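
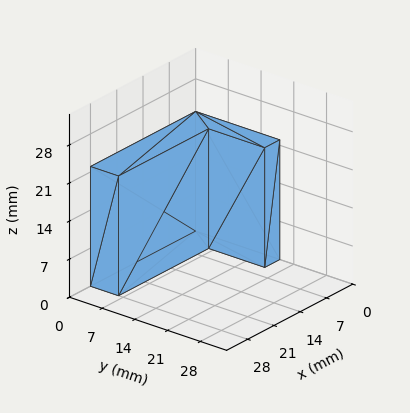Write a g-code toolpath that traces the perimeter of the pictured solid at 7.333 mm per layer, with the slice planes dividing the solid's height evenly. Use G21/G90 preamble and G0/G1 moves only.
Reading the render: the shape is an L-shaped prism: outer 28 × 18 mm, arm thicknesses ≈ 6 mm (horizontal) and 4 mm (vertical), extruded 22 mm in z (dimensions read to the nearest mm from the axis ticks). For the g-code, the solid's height is divided into equal slices at the stated Δz and each level perimeter traced with G1 moves after a G0 lift.

; perimeter-only toolpath
G21 ; units = mm
G90 ; absolute positioning
G28 ; home
; layer 1
G0 Z7.333
G0 X0.000 Y0.000
G1 X28.000 Y0.000
G1 X28.000 Y6.000
G1 X4.000 Y6.000
G1 X4.000 Y18.000
G1 X0.000 Y18.000
G1 X0.000 Y0.000
; layer 2
G0 Z14.667
G0 X0.000 Y0.000
G1 X28.000 Y0.000
G1 X28.000 Y6.000
G1 X4.000 Y6.000
G1 X4.000 Y18.000
G1 X0.000 Y18.000
G1 X0.000 Y0.000
; layer 3
G0 Z22.000
G0 X0.000 Y0.000
G1 X28.000 Y0.000
G1 X28.000 Y6.000
G1 X4.000 Y6.000
G1 X4.000 Y18.000
G1 X0.000 Y18.000
G1 X0.000 Y0.000
M2 ; end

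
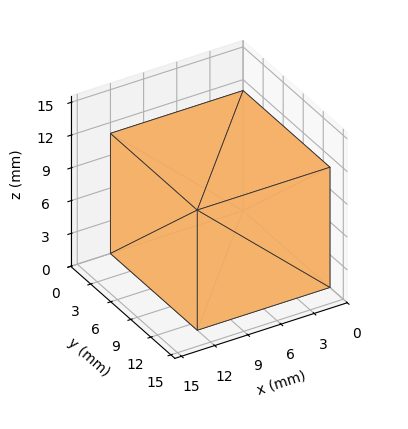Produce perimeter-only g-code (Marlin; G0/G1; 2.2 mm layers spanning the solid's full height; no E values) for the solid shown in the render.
Reading the render: the shape is a rectangular box, roughly 12 × 13 mm footprint and 11 mm tall (dimensions read to the nearest mm from the axis ticks). For the g-code, the solid's height is divided into equal slices at the stated Δz and each level perimeter traced with G1 moves after a G0 lift.

; perimeter-only toolpath
G21 ; units = mm
G90 ; absolute positioning
G28 ; home
; layer 1
G0 Z2.2
G0 X0.0 Y0.0
G1 X12.0 Y0.0
G1 X12.0 Y13.0
G1 X0.0 Y13.0
G1 X0.0 Y0.0
; layer 2
G0 Z4.4
G0 X0.0 Y0.0
G1 X12.0 Y0.0
G1 X12.0 Y13.0
G1 X0.0 Y13.0
G1 X0.0 Y0.0
; layer 3
G0 Z6.6
G0 X0.0 Y0.0
G1 X12.0 Y0.0
G1 X12.0 Y13.0
G1 X0.0 Y13.0
G1 X0.0 Y0.0
; layer 4
G0 Z8.8
G0 X0.0 Y0.0
G1 X12.0 Y0.0
G1 X12.0 Y13.0
G1 X0.0 Y13.0
G1 X0.0 Y0.0
; layer 5
G0 Z11.0
G0 X0.0 Y0.0
G1 X12.0 Y0.0
G1 X12.0 Y13.0
G1 X0.0 Y13.0
G1 X0.0 Y0.0
M2 ; end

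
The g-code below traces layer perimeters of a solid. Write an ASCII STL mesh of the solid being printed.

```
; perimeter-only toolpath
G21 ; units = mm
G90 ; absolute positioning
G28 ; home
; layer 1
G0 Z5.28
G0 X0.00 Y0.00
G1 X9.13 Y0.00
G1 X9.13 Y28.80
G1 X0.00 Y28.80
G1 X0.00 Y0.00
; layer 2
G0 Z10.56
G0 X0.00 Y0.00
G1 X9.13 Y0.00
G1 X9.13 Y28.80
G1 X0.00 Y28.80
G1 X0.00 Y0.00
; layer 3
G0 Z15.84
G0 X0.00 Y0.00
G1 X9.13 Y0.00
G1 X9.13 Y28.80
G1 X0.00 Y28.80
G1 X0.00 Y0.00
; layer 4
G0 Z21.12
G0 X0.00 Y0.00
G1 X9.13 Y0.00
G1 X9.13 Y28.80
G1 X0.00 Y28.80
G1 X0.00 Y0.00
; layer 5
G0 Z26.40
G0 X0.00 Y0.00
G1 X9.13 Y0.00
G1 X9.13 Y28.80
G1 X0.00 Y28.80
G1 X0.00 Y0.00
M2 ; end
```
solid part
  facet normal 0.0000 0.0000 -1.0000
    outer loop
      vertex 9.13 28.80 0.00
      vertex 9.13 0.00 0.00
      vertex 0.00 0.00 0.00
    endloop
  endfacet
  facet normal 0.0000 0.0000 -1.0000
    outer loop
      vertex 0.00 28.80 0.00
      vertex 9.13 28.80 0.00
      vertex 0.00 0.00 0.00
    endloop
  endfacet
  facet normal 0.0000 0.0000 1.0000
    outer loop
      vertex 0.00 0.00 26.40
      vertex 9.13 0.00 26.40
      vertex 9.13 28.80 26.40
    endloop
  endfacet
  facet normal 0.0000 0.0000 1.0000
    outer loop
      vertex 0.00 0.00 26.40
      vertex 9.13 28.80 26.40
      vertex 0.00 28.80 26.40
    endloop
  endfacet
  facet normal 0.0000 -1.0000 0.0000
    outer loop
      vertex 0.00 0.00 0.00
      vertex 9.13 0.00 0.00
      vertex 9.13 0.00 26.40
    endloop
  endfacet
  facet normal 0.0000 -1.0000 0.0000
    outer loop
      vertex 0.00 0.00 0.00
      vertex 9.13 0.00 26.40
      vertex 0.00 0.00 26.40
    endloop
  endfacet
  facet normal 0.0000 1.0000 0.0000
    outer loop
      vertex 9.13 28.80 26.40
      vertex 9.13 28.80 0.00
      vertex 0.00 28.80 0.00
    endloop
  endfacet
  facet normal 0.0000 1.0000 0.0000
    outer loop
      vertex 0.00 28.80 26.40
      vertex 9.13 28.80 26.40
      vertex 0.00 28.80 0.00
    endloop
  endfacet
  facet normal -1.0000 0.0000 0.0000
    outer loop
      vertex 0.00 28.80 26.40
      vertex 0.00 28.80 0.00
      vertex 0.00 0.00 0.00
    endloop
  endfacet
  facet normal -1.0000 0.0000 0.0000
    outer loop
      vertex 0.00 0.00 26.40
      vertex 0.00 28.80 26.40
      vertex 0.00 0.00 0.00
    endloop
  endfacet
  facet normal 1.0000 0.0000 0.0000
    outer loop
      vertex 9.13 0.00 0.00
      vertex 9.13 28.80 0.00
      vertex 9.13 28.80 26.40
    endloop
  endfacet
  facet normal 1.0000 0.0000 0.0000
    outer loop
      vertex 9.13 0.00 0.00
      vertex 9.13 28.80 26.40
      vertex 9.13 0.00 26.40
    endloop
  endfacet
endsolid part

The G0 Z moves step by Δz≈5.28 mm. Every layer's G1 loop is the same polygon, so the solid is a straight extrusion of it from z=0 to z≈26.4. Closing with flat bottom and top caps and triangulating gives 12 facets — a rectangular box, roughly 9.13 × 28.8 mm footprint and 26.4 mm tall.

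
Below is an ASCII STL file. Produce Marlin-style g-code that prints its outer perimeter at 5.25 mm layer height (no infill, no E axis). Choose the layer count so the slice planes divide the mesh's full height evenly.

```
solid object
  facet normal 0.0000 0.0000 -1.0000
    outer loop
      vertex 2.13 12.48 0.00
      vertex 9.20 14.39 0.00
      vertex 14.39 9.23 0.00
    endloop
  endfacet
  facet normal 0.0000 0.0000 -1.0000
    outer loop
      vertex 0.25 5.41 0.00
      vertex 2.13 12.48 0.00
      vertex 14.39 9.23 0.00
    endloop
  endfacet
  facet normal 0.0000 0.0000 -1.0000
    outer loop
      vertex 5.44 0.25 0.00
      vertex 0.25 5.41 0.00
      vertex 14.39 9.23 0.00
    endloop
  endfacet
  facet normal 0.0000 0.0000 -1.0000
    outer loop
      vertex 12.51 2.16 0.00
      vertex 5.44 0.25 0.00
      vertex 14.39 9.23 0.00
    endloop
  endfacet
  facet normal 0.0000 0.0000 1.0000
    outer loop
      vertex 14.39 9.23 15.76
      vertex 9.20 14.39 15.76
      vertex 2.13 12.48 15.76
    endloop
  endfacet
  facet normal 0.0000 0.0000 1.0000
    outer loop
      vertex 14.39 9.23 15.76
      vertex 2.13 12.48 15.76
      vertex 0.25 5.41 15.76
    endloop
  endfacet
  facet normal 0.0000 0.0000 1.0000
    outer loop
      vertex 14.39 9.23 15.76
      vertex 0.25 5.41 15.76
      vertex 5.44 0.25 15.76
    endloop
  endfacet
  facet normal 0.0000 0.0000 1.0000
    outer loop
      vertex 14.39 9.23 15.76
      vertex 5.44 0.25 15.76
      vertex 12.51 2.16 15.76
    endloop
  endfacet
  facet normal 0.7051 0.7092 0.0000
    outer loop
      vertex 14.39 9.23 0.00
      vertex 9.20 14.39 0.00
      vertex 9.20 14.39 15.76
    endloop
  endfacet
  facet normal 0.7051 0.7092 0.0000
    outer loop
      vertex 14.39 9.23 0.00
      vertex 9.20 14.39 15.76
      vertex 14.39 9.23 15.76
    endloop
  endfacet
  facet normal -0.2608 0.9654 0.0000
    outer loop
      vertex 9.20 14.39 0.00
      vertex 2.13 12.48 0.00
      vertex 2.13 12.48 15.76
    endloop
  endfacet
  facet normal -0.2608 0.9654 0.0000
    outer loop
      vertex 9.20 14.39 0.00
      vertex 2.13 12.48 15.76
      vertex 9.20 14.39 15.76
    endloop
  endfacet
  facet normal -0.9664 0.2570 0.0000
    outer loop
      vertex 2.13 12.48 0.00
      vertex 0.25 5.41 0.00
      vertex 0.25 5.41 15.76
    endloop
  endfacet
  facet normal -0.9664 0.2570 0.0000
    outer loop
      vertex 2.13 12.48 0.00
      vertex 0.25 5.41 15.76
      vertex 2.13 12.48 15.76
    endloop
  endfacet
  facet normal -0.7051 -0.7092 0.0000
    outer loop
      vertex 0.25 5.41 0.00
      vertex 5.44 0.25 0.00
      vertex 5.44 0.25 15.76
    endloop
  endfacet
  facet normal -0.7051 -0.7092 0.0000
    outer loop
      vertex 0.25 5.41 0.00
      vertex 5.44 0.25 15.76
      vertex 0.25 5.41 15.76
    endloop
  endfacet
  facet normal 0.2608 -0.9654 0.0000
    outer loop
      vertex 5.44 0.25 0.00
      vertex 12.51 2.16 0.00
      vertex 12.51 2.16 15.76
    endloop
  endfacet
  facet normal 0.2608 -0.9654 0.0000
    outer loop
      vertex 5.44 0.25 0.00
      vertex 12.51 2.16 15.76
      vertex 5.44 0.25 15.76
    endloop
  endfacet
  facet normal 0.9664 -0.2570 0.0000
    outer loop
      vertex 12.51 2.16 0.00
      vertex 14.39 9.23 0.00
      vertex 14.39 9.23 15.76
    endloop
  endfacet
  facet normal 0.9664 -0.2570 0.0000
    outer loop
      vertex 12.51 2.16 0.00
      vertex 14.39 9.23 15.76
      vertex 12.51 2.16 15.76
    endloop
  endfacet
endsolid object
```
; perimeter-only toolpath
G21 ; units = mm
G90 ; absolute positioning
G28 ; home
; layer 1
G0 Z5.25
G0 X14.39 Y9.23
G1 X9.20 Y14.39
G1 X2.13 Y12.48
G1 X0.25 Y5.41
G1 X5.44 Y0.25
G1 X12.51 Y2.16
G1 X14.39 Y9.23
; layer 2
G0 Z10.51
G0 X14.39 Y9.23
G1 X9.20 Y14.39
G1 X2.13 Y12.48
G1 X0.25 Y5.41
G1 X5.44 Y0.25
G1 X12.51 Y2.16
G1 X14.39 Y9.23
; layer 3
G0 Z15.76
G0 X14.39 Y9.23
G1 X9.20 Y14.39
G1 X2.13 Y12.48
G1 X0.25 Y5.41
G1 X5.44 Y0.25
G1 X12.51 Y2.16
G1 X14.39 Y9.23
M2 ; end

The solid is a regular 6-sided prism (a cylinder approximated with 6 flat sides), circumscribed radius ≈ 7.32 mm, height ≈ 15.8 mm. Slicing at Δz = 5.25 mm — 3 equal slices spanning the solid's height, so layer i sits at z = i·h/3 — gives 3 non-empty perimeters. Each is a 6-segment closed polygon; G0 lifts to the layer z and rapids to the start vertex, then G1 traces the edges.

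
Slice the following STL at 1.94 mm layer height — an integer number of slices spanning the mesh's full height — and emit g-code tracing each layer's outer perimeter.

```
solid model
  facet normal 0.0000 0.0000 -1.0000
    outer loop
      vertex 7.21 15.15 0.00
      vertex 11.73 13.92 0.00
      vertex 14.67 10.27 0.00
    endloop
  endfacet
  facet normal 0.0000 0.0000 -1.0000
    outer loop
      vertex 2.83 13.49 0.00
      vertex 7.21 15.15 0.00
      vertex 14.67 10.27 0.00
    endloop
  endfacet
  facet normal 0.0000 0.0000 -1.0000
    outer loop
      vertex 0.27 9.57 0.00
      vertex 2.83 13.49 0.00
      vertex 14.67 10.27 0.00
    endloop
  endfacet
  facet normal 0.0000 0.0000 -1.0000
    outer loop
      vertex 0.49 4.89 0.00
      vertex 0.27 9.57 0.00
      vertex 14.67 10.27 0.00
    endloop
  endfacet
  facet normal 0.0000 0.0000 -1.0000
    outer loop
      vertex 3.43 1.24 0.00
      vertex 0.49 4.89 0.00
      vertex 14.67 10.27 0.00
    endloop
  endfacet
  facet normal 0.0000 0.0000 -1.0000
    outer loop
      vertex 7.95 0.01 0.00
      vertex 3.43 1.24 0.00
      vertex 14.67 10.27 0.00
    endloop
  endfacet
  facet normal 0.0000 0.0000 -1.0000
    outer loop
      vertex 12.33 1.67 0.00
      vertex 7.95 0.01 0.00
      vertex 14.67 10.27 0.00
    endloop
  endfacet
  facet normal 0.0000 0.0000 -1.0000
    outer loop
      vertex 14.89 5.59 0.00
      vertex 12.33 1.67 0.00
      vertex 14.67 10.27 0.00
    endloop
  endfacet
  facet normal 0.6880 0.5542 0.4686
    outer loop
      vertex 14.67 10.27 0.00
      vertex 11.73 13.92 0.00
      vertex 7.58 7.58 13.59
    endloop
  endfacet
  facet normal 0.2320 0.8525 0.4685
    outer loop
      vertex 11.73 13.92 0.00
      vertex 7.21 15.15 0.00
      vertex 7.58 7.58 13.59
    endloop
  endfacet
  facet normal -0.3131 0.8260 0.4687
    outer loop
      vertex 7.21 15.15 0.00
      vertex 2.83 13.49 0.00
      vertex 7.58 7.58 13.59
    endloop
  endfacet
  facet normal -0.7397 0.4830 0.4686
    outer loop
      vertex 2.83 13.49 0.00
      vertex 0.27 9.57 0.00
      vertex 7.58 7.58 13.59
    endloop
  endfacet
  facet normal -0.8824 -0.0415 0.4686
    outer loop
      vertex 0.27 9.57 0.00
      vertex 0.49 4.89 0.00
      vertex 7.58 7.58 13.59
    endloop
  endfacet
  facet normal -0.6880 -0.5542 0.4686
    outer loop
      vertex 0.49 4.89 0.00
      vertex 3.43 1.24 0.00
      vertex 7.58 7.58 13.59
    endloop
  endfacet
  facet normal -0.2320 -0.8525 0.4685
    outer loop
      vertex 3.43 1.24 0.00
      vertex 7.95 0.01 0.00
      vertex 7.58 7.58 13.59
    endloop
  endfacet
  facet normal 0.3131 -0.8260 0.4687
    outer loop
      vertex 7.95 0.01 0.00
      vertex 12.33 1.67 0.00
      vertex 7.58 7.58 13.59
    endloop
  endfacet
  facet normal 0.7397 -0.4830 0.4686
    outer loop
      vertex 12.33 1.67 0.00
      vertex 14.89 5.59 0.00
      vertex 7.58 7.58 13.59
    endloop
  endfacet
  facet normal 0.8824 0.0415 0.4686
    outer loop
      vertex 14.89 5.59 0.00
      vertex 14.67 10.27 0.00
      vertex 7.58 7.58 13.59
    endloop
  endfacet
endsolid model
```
; perimeter-only toolpath
G21 ; units = mm
G90 ; absolute positioning
G28 ; home
; layer 1
G0 Z1.94
G0 X13.66 Y9.89
G1 X11.14 Y13.01
G1 X7.26 Y14.07
G1 X3.51 Y12.65
G1 X1.31 Y9.29
G1 X1.50 Y5.27
G1 X4.02 Y2.15
G1 X7.90 Y1.09
G1 X11.65 Y2.51
G1 X13.85 Y5.87
G1 X13.66 Y9.89
; layer 2
G0 Z3.88
G0 X12.64 Y9.50
G1 X10.54 Y12.11
G1 X7.32 Y12.99
G1 X4.19 Y11.80
G1 X2.36 Y9.00
G1 X2.52 Y5.66
G1 X4.62 Y3.05
G1 X7.84 Y2.17
G1 X10.97 Y3.36
G1 X12.80 Y6.16
G1 X12.64 Y9.50
; layer 3
G0 Z5.82
G0 X11.63 Y9.12
G1 X9.95 Y11.20
G1 X7.37 Y11.91
G1 X4.87 Y10.96
G1 X3.40 Y8.72
G1 X3.53 Y6.04
G1 X5.21 Y3.96
G1 X7.79 Y3.25
G1 X10.29 Y4.20
G1 X11.76 Y6.44
G1 X11.63 Y9.12
; layer 4
G0 Z7.77
G0 X10.62 Y8.73
G1 X9.36 Y10.30
G1 X7.42 Y10.82
G1 X5.54 Y10.11
G1 X4.45 Y8.43
G1 X4.54 Y6.43
G1 X5.80 Y4.86
G1 X7.74 Y4.34
G1 X9.62 Y5.05
G1 X10.71 Y6.73
G1 X10.62 Y8.73
; layer 5
G0 Z9.71
G0 X9.61 Y8.35
G1 X8.77 Y9.39
G1 X7.47 Y9.74
G1 X6.22 Y9.27
G1 X5.49 Y8.15
G1 X5.55 Y6.81
G1 X6.39 Y5.77
G1 X7.69 Y5.42
G1 X8.94 Y5.89
G1 X9.67 Y7.01
G1 X9.61 Y8.35
; layer 6
G0 Z11.65
G0 X8.59 Y7.96
G1 X8.17 Y8.49
G1 X7.53 Y8.66
G1 X6.90 Y8.42
G1 X6.54 Y7.86
G1 X6.57 Y7.20
G1 X6.99 Y6.67
G1 X7.63 Y6.50
G1 X8.26 Y6.74
G1 X8.62 Y7.30
G1 X8.59 Y7.96
M2 ; end

The solid is a regular 10-sided pyramid, base circumscribed radius ≈ 7.58 mm, apex at z ≈ 13.6 mm. Slicing at Δz = 1.94 mm — 7 equal slices spanning the solid's height, so layer i sits at z = i·h/7 — gives 6 non-empty perimeters. Each is a 10-segment closed polygon; G0 lifts to the layer z and rapids to the start vertex, then G1 traces the edges. The cross-section shrinks linearly with z (the slice at the apex is degenerate and omitted).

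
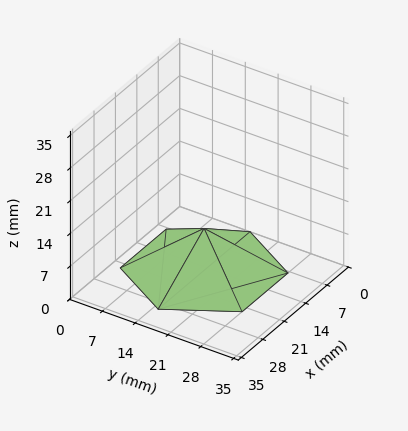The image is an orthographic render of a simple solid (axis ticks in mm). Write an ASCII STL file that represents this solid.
Reading the render: the shape is a regular 6-sided pyramid, base circumscribed radius ≈ 15 mm, apex at z ≈ 9 mm (dimensions read to the nearest mm from the axis ticks). For the STL, each face is triangulated and given an outward normal.

solid part
  facet normal 0.0000 0.0000 -1.0000
    outer loop
      vertex 7.50 27.99 0.00
      vertex 22.50 27.99 0.00
      vertex 30.00 15.00 0.00
    endloop
  endfacet
  facet normal 0.0000 0.0000 -1.0000
    outer loop
      vertex 0.00 15.00 0.00
      vertex 7.50 27.99 0.00
      vertex 30.00 15.00 0.00
    endloop
  endfacet
  facet normal 0.0000 0.0000 -1.0000
    outer loop
      vertex 7.50 2.01 0.00
      vertex 0.00 15.00 0.00
      vertex 30.00 15.00 0.00
    endloop
  endfacet
  facet normal 0.0000 0.0000 -1.0000
    outer loop
      vertex 22.50 2.01 0.00
      vertex 7.50 2.01 0.00
      vertex 30.00 15.00 0.00
    endloop
  endfacet
  facet normal 0.4932 0.2848 0.8220
    outer loop
      vertex 30.00 15.00 0.00
      vertex 22.50 27.99 0.00
      vertex 15.00 15.00 9.00
    endloop
  endfacet
  facet normal 0.0000 0.5695 0.8220
    outer loop
      vertex 22.50 27.99 0.00
      vertex 7.50 27.99 0.00
      vertex 15.00 15.00 9.00
    endloop
  endfacet
  facet normal -0.4932 0.2848 0.8220
    outer loop
      vertex 7.50 27.99 0.00
      vertex 0.00 15.00 0.00
      vertex 15.00 15.00 9.00
    endloop
  endfacet
  facet normal -0.4932 -0.2848 0.8220
    outer loop
      vertex 0.00 15.00 0.00
      vertex 7.50 2.01 0.00
      vertex 15.00 15.00 9.00
    endloop
  endfacet
  facet normal 0.0000 -0.5695 0.8220
    outer loop
      vertex 7.50 2.01 0.00
      vertex 22.50 2.01 0.00
      vertex 15.00 15.00 9.00
    endloop
  endfacet
  facet normal 0.4932 -0.2848 0.8220
    outer loop
      vertex 22.50 2.01 0.00
      vertex 30.00 15.00 0.00
      vertex 15.00 15.00 9.00
    endloop
  endfacet
endsolid part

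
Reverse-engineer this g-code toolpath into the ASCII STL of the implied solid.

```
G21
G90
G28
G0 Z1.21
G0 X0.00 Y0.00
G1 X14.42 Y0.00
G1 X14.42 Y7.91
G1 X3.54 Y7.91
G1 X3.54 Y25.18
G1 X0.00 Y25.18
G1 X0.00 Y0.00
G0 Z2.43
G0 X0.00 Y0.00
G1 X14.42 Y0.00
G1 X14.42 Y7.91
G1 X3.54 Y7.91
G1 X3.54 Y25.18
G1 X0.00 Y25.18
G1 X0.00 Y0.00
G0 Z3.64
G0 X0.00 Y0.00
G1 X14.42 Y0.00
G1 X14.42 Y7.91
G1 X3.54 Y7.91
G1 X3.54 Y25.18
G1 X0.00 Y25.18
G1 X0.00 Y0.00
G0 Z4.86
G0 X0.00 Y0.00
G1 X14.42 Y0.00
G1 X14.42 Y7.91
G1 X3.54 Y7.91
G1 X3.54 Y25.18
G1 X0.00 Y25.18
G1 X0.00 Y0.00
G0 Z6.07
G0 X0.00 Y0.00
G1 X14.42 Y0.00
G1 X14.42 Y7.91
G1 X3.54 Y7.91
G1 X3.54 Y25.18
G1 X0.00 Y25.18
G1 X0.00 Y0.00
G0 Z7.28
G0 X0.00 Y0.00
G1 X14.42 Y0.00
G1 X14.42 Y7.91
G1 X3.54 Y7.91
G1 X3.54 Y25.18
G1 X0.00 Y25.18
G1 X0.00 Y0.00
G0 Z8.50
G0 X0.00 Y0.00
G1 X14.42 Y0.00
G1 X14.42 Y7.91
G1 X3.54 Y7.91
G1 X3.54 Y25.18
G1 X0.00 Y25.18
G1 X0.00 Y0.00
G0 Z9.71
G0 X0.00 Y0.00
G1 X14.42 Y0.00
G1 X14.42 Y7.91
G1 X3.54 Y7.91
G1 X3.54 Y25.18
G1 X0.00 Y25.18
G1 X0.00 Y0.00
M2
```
solid part
  facet normal 0.0000 0.0000 -1.0000
    outer loop
      vertex 14.42 7.91 0.00
      vertex 14.42 0.00 0.00
      vertex 0.00 0.00 0.00
    endloop
  endfacet
  facet normal 0.0000 0.0000 -1.0000
    outer loop
      vertex 3.54 7.91 0.00
      vertex 14.42 7.91 0.00
      vertex 0.00 0.00 0.00
    endloop
  endfacet
  facet normal 0.0000 0.0000 -1.0000
    outer loop
      vertex 3.54 25.18 0.00
      vertex 3.54 7.91 0.00
      vertex 0.00 0.00 0.00
    endloop
  endfacet
  facet normal 0.0000 0.0000 -1.0000
    outer loop
      vertex 0.00 25.18 0.00
      vertex 3.54 25.18 0.00
      vertex 0.00 0.00 0.00
    endloop
  endfacet
  facet normal 0.0000 0.0000 1.0000
    outer loop
      vertex 0.00 0.00 9.71
      vertex 14.42 0.00 9.71
      vertex 14.42 7.91 9.71
    endloop
  endfacet
  facet normal 0.0000 0.0000 1.0000
    outer loop
      vertex 0.00 0.00 9.71
      vertex 14.42 7.91 9.71
      vertex 3.54 7.91 9.71
    endloop
  endfacet
  facet normal 0.0000 0.0000 1.0000
    outer loop
      vertex 0.00 0.00 9.71
      vertex 3.54 7.91 9.71
      vertex 3.54 25.18 9.71
    endloop
  endfacet
  facet normal 0.0000 0.0000 1.0000
    outer loop
      vertex 0.00 0.00 9.71
      vertex 3.54 25.18 9.71
      vertex 0.00 25.18 9.71
    endloop
  endfacet
  facet normal 0.0000 -1.0000 0.0000
    outer loop
      vertex 0.00 0.00 0.00
      vertex 14.42 0.00 0.00
      vertex 14.42 0.00 9.71
    endloop
  endfacet
  facet normal 0.0000 -1.0000 0.0000
    outer loop
      vertex 0.00 0.00 0.00
      vertex 14.42 0.00 9.71
      vertex 0.00 0.00 9.71
    endloop
  endfacet
  facet normal 1.0000 0.0000 0.0000
    outer loop
      vertex 14.42 0.00 0.00
      vertex 14.42 7.91 0.00
      vertex 14.42 7.91 9.71
    endloop
  endfacet
  facet normal 1.0000 0.0000 0.0000
    outer loop
      vertex 14.42 0.00 0.00
      vertex 14.42 7.91 9.71
      vertex 14.42 0.00 9.71
    endloop
  endfacet
  facet normal 0.0000 1.0000 0.0000
    outer loop
      vertex 14.42 7.91 0.00
      vertex 3.54 7.91 0.00
      vertex 3.54 7.91 9.71
    endloop
  endfacet
  facet normal 0.0000 1.0000 0.0000
    outer loop
      vertex 14.42 7.91 0.00
      vertex 3.54 7.91 9.71
      vertex 14.42 7.91 9.71
    endloop
  endfacet
  facet normal 1.0000 0.0000 0.0000
    outer loop
      vertex 3.54 7.91 0.00
      vertex 3.54 25.18 0.00
      vertex 3.54 25.18 9.71
    endloop
  endfacet
  facet normal 1.0000 0.0000 0.0000
    outer loop
      vertex 3.54 7.91 0.00
      vertex 3.54 25.18 9.71
      vertex 3.54 7.91 9.71
    endloop
  endfacet
  facet normal 0.0000 1.0000 0.0000
    outer loop
      vertex 3.54 25.18 0.00
      vertex 0.00 25.18 0.00
      vertex 0.00 25.18 9.71
    endloop
  endfacet
  facet normal 0.0000 1.0000 0.0000
    outer loop
      vertex 3.54 25.18 0.00
      vertex 0.00 25.18 9.71
      vertex 3.54 25.18 9.71
    endloop
  endfacet
  facet normal -1.0000 0.0000 0.0000
    outer loop
      vertex 0.00 25.18 0.00
      vertex 0.00 0.00 0.00
      vertex 0.00 0.00 9.71
    endloop
  endfacet
  facet normal -1.0000 0.0000 0.0000
    outer loop
      vertex 0.00 25.18 0.00
      vertex 0.00 0.00 9.71
      vertex 0.00 25.18 9.71
    endloop
  endfacet
endsolid part

The G0 Z moves step by Δz≈1.21 mm. Every layer's G1 loop is the same polygon, so the solid is a straight extrusion of it from z=0 to z≈9.71. Closing with flat bottom and top caps and triangulating gives 20 facets — an L-shaped prism: outer 14.4 × 25.2 mm, arm thicknesses ≈ 7.91 mm (horizontal) and 3.54 mm (vertical), extruded 9.71 mm in z.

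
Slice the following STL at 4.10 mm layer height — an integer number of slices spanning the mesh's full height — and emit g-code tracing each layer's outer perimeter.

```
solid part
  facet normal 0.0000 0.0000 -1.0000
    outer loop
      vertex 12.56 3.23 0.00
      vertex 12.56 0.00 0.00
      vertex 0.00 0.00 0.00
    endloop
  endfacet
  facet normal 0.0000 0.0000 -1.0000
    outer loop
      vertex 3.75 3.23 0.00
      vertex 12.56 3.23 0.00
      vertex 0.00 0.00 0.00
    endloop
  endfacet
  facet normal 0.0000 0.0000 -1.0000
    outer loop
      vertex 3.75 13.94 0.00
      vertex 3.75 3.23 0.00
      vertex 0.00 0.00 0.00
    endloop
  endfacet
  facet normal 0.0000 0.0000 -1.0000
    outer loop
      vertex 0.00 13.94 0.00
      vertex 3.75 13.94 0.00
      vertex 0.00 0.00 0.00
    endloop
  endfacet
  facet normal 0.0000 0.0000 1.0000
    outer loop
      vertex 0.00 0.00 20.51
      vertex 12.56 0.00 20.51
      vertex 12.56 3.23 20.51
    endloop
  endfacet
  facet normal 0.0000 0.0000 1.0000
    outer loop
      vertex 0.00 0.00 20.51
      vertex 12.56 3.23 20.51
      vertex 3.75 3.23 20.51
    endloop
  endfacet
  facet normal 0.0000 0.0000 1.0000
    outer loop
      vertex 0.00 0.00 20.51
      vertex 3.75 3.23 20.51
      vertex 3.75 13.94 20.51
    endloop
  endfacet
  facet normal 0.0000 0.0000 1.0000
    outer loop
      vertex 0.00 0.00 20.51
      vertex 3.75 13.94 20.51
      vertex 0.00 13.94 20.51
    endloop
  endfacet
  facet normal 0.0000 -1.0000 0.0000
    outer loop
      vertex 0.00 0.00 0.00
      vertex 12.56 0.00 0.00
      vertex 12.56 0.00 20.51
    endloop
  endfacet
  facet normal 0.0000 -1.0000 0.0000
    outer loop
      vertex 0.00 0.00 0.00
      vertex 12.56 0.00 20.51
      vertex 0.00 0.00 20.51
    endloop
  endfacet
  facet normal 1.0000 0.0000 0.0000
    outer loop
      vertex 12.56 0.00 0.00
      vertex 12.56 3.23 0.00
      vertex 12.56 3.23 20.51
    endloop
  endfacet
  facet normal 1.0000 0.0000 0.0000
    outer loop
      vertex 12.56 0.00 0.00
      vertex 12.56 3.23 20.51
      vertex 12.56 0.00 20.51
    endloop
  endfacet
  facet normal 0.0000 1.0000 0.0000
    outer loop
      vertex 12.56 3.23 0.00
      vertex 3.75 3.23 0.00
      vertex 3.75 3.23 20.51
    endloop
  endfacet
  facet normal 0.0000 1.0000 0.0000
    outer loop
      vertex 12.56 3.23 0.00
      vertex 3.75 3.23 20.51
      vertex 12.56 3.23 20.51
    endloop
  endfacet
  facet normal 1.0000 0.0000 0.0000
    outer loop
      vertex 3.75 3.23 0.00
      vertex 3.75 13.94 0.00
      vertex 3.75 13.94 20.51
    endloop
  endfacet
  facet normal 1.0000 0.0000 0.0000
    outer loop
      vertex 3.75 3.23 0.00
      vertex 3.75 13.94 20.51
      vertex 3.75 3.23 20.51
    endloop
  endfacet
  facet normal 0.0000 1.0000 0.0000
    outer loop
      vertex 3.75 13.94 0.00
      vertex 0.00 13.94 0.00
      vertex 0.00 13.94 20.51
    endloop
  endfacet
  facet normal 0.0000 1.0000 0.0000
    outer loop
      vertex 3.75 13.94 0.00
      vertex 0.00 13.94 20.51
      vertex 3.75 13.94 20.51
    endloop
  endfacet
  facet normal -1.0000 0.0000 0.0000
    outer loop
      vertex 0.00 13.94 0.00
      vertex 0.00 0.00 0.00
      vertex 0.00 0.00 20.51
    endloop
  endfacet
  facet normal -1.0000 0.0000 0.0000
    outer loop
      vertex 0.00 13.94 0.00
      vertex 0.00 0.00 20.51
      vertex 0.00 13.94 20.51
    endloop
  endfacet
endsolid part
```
; perimeter-only toolpath
G21 ; units = mm
G90 ; absolute positioning
G28 ; home
; layer 1
G0 Z4.10
G0 X0.00 Y0.00
G1 X12.56 Y0.00
G1 X12.56 Y3.23
G1 X3.75 Y3.23
G1 X3.75 Y13.94
G1 X0.00 Y13.94
G1 X0.00 Y0.00
; layer 2
G0 Z8.20
G0 X0.00 Y0.00
G1 X12.56 Y0.00
G1 X12.56 Y3.23
G1 X3.75 Y3.23
G1 X3.75 Y13.94
G1 X0.00 Y13.94
G1 X0.00 Y0.00
; layer 3
G0 Z12.31
G0 X0.00 Y0.00
G1 X12.56 Y0.00
G1 X12.56 Y3.23
G1 X3.75 Y3.23
G1 X3.75 Y13.94
G1 X0.00 Y13.94
G1 X0.00 Y0.00
; layer 4
G0 Z16.41
G0 X0.00 Y0.00
G1 X12.56 Y0.00
G1 X12.56 Y3.23
G1 X3.75 Y3.23
G1 X3.75 Y13.94
G1 X0.00 Y13.94
G1 X0.00 Y0.00
; layer 5
G0 Z20.51
G0 X0.00 Y0.00
G1 X12.56 Y0.00
G1 X12.56 Y3.23
G1 X3.75 Y3.23
G1 X3.75 Y13.94
G1 X0.00 Y13.94
G1 X0.00 Y0.00
M2 ; end

The solid is an L-shaped prism: outer 12.6 × 13.9 mm, arm thicknesses ≈ 3.23 mm (horizontal) and 3.75 mm (vertical), extruded 20.5 mm in z. Slicing at Δz = 4.10 mm — 5 equal slices spanning the solid's height, so layer i sits at z = i·h/5 — gives 5 non-empty perimeters. Each is a 6-segment closed polygon; G0 lifts to the layer z and rapids to the start vertex, then G1 traces the edges.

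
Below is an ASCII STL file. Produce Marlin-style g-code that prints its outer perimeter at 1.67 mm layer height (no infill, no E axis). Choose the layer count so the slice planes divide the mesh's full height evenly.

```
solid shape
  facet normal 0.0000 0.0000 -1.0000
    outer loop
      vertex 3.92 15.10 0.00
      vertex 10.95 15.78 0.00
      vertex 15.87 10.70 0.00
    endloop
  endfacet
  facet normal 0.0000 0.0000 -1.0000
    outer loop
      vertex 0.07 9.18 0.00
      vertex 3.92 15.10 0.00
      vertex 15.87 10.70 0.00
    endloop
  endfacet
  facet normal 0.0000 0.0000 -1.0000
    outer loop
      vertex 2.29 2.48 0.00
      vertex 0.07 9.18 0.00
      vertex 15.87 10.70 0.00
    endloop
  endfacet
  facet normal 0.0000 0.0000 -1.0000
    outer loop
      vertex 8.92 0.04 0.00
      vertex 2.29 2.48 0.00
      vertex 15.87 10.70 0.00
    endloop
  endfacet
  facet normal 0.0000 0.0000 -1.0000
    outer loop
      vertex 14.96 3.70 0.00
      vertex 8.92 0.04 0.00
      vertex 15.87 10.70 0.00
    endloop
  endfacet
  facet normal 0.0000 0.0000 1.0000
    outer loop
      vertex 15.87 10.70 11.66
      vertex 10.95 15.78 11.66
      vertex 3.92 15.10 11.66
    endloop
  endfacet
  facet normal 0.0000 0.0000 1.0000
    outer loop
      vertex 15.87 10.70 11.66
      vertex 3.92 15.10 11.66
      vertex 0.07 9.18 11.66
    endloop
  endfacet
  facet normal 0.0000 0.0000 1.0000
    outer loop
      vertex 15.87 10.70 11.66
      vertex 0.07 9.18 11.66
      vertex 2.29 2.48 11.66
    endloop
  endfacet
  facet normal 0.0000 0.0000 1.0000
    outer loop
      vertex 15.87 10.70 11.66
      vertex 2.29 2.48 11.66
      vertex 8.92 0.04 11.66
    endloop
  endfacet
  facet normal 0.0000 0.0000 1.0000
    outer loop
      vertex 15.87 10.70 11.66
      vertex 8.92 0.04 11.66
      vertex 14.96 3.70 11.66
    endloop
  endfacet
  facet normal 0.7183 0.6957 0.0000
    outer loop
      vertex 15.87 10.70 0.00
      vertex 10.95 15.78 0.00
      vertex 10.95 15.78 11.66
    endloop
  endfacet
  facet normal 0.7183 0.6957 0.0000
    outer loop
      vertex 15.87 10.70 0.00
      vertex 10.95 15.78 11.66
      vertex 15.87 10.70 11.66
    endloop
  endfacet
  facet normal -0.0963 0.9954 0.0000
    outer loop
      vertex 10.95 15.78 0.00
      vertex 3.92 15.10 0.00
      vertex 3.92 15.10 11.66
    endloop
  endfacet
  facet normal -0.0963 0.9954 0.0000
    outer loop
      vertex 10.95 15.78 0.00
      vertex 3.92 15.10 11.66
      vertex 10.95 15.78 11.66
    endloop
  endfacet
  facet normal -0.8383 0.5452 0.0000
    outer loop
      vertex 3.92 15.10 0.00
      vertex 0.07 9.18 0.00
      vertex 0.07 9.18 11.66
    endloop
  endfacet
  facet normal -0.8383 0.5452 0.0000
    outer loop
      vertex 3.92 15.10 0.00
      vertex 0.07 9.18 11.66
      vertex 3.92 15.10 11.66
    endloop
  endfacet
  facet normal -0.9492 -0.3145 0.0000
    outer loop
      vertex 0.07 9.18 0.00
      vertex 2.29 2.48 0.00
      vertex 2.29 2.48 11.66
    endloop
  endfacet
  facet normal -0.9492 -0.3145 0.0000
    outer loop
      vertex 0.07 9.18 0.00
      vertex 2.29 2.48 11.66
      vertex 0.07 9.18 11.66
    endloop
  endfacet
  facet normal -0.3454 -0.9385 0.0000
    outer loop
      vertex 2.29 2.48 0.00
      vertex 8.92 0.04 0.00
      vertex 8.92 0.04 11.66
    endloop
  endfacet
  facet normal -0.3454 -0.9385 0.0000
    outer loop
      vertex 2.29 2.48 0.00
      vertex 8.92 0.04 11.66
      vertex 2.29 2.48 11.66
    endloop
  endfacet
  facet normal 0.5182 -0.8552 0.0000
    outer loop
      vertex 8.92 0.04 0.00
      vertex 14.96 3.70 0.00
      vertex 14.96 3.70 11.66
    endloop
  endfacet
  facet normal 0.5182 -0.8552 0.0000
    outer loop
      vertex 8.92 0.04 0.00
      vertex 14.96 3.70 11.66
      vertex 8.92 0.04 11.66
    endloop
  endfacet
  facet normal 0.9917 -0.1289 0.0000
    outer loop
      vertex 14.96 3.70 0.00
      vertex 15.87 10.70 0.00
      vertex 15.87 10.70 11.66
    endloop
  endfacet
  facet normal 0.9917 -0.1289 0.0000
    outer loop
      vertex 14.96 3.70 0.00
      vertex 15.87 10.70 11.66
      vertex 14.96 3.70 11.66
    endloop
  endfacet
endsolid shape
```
; perimeter-only toolpath
G21 ; units = mm
G90 ; absolute positioning
G28 ; home
; layer 1
G0 Z1.67
G0 X15.87 Y10.70
G1 X10.95 Y15.78
G1 X3.92 Y15.10
G1 X0.07 Y9.18
G1 X2.29 Y2.48
G1 X8.92 Y0.04
G1 X14.96 Y3.70
G1 X15.87 Y10.70
; layer 2
G0 Z3.33
G0 X15.87 Y10.70
G1 X10.95 Y15.78
G1 X3.92 Y15.10
G1 X0.07 Y9.18
G1 X2.29 Y2.48
G1 X8.92 Y0.04
G1 X14.96 Y3.70
G1 X15.87 Y10.70
; layer 3
G0 Z5.00
G0 X15.87 Y10.70
G1 X10.95 Y15.78
G1 X3.92 Y15.10
G1 X0.07 Y9.18
G1 X2.29 Y2.48
G1 X8.92 Y0.04
G1 X14.96 Y3.70
G1 X15.87 Y10.70
; layer 4
G0 Z6.66
G0 X15.87 Y10.70
G1 X10.95 Y15.78
G1 X3.92 Y15.10
G1 X0.07 Y9.18
G1 X2.29 Y2.48
G1 X8.92 Y0.04
G1 X14.96 Y3.70
G1 X15.87 Y10.70
; layer 5
G0 Z8.33
G0 X15.87 Y10.70
G1 X10.95 Y15.78
G1 X3.92 Y15.10
G1 X0.07 Y9.18
G1 X2.29 Y2.48
G1 X8.92 Y0.04
G1 X14.96 Y3.70
G1 X15.87 Y10.70
; layer 6
G0 Z9.99
G0 X15.87 Y10.70
G1 X10.95 Y15.78
G1 X3.92 Y15.10
G1 X0.07 Y9.18
G1 X2.29 Y2.48
G1 X8.92 Y0.04
G1 X14.96 Y3.70
G1 X15.87 Y10.70
; layer 7
G0 Z11.66
G0 X15.87 Y10.70
G1 X10.95 Y15.78
G1 X3.92 Y15.10
G1 X0.07 Y9.18
G1 X2.29 Y2.48
G1 X8.92 Y0.04
G1 X14.96 Y3.70
G1 X15.87 Y10.70
M2 ; end

The solid is a regular 7-sided prism (a cylinder approximated with 7 flat sides), circumscribed radius ≈ 8.14 mm, height ≈ 11.7 mm. Slicing at Δz = 1.67 mm — 7 equal slices spanning the solid's height, so layer i sits at z = i·h/7 — gives 7 non-empty perimeters. Each is a 7-segment closed polygon; G0 lifts to the layer z and rapids to the start vertex, then G1 traces the edges.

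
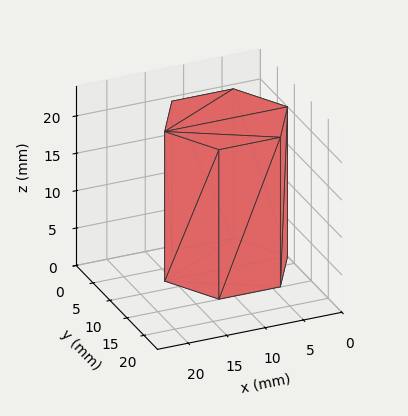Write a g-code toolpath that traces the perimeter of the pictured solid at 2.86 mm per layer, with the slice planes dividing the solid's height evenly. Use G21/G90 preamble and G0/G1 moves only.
Reading the render: the shape is a regular 6-sided prism (a cylinder approximated with 6 flat sides), circumscribed radius ≈ 8 mm, height ≈ 20 mm (dimensions read to the nearest mm from the axis ticks). For the g-code, the solid's height is divided into equal slices at the stated Δz and each level perimeter traced with G1 moves after a G0 lift.

; perimeter-only toolpath
G21 ; units = mm
G90 ; absolute positioning
G28 ; home
; layer 1
G0 Z2.86
G0 X16.00 Y8.00
G1 X12.00 Y14.93
G1 X4.00 Y14.93
G1 X0.00 Y8.00
G1 X4.00 Y1.07
G1 X12.00 Y1.07
G1 X16.00 Y8.00
; layer 2
G0 Z5.71
G0 X16.00 Y8.00
G1 X12.00 Y14.93
G1 X4.00 Y14.93
G1 X0.00 Y8.00
G1 X4.00 Y1.07
G1 X12.00 Y1.07
G1 X16.00 Y8.00
; layer 3
G0 Z8.57
G0 X16.00 Y8.00
G1 X12.00 Y14.93
G1 X4.00 Y14.93
G1 X0.00 Y8.00
G1 X4.00 Y1.07
G1 X12.00 Y1.07
G1 X16.00 Y8.00
; layer 4
G0 Z11.43
G0 X16.00 Y8.00
G1 X12.00 Y14.93
G1 X4.00 Y14.93
G1 X0.00 Y8.00
G1 X4.00 Y1.07
G1 X12.00 Y1.07
G1 X16.00 Y8.00
; layer 5
G0 Z14.29
G0 X16.00 Y8.00
G1 X12.00 Y14.93
G1 X4.00 Y14.93
G1 X0.00 Y8.00
G1 X4.00 Y1.07
G1 X12.00 Y1.07
G1 X16.00 Y8.00
; layer 6
G0 Z17.14
G0 X16.00 Y8.00
G1 X12.00 Y14.93
G1 X4.00 Y14.93
G1 X0.00 Y8.00
G1 X4.00 Y1.07
G1 X12.00 Y1.07
G1 X16.00 Y8.00
; layer 7
G0 Z20.00
G0 X16.00 Y8.00
G1 X12.00 Y14.93
G1 X4.00 Y14.93
G1 X0.00 Y8.00
G1 X4.00 Y1.07
G1 X12.00 Y1.07
G1 X16.00 Y8.00
M2 ; end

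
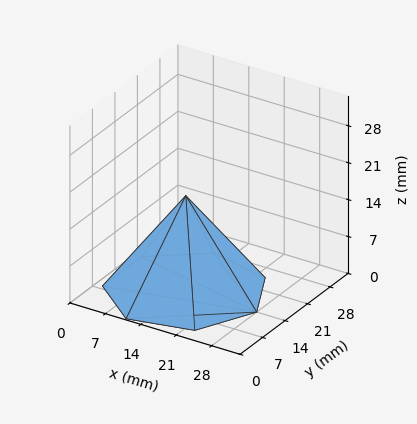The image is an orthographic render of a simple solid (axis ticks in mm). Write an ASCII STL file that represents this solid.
Reading the render: the shape is a regular 7-sided pyramid, base circumscribed radius ≈ 14 mm, apex at z ≈ 18 mm (dimensions read to the nearest mm from the axis ticks). For the STL, each face is triangulated and given an outward normal.

solid part
  facet normal 0.0000 0.0000 -1.0000
    outer loop
      vertex 10.88 27.65 0.00
      vertex 22.73 24.95 0.00
      vertex 28.00 14.00 0.00
    endloop
  endfacet
  facet normal 0.0000 0.0000 -1.0000
    outer loop
      vertex 1.39 20.07 0.00
      vertex 10.88 27.65 0.00
      vertex 28.00 14.00 0.00
    endloop
  endfacet
  facet normal 0.0000 0.0000 -1.0000
    outer loop
      vertex 1.39 7.93 0.00
      vertex 1.39 20.07 0.00
      vertex 28.00 14.00 0.00
    endloop
  endfacet
  facet normal 0.0000 0.0000 -1.0000
    outer loop
      vertex 10.88 0.35 0.00
      vertex 1.39 7.93 0.00
      vertex 28.00 14.00 0.00
    endloop
  endfacet
  facet normal 0.0000 0.0000 -1.0000
    outer loop
      vertex 22.73 3.05 0.00
      vertex 10.88 0.35 0.00
      vertex 28.00 14.00 0.00
    endloop
  endfacet
  facet normal 0.7379 0.3551 0.5739
    outer loop
      vertex 28.00 14.00 0.00
      vertex 22.73 24.95 0.00
      vertex 14.00 14.00 18.00
    endloop
  endfacet
  facet normal 0.1819 0.7984 0.5739
    outer loop
      vertex 22.73 24.95 0.00
      vertex 10.88 27.65 0.00
      vertex 14.00 14.00 18.00
    endloop
  endfacet
  facet normal -0.5111 0.6399 0.5738
    outer loop
      vertex 10.88 27.65 0.00
      vertex 1.39 20.07 0.00
      vertex 14.00 14.00 18.00
    endloop
  endfacet
  facet normal -0.8190 0.0000 0.5738
    outer loop
      vertex 1.39 20.07 0.00
      vertex 1.39 7.93 0.00
      vertex 14.00 14.00 18.00
    endloop
  endfacet
  facet normal -0.5111 -0.6399 0.5738
    outer loop
      vertex 1.39 7.93 0.00
      vertex 10.88 0.35 0.00
      vertex 14.00 14.00 18.00
    endloop
  endfacet
  facet normal 0.1819 -0.7984 0.5739
    outer loop
      vertex 10.88 0.35 0.00
      vertex 22.73 3.05 0.00
      vertex 14.00 14.00 18.00
    endloop
  endfacet
  facet normal 0.7379 -0.3551 0.5739
    outer loop
      vertex 22.73 3.05 0.00
      vertex 28.00 14.00 0.00
      vertex 14.00 14.00 18.00
    endloop
  endfacet
endsolid part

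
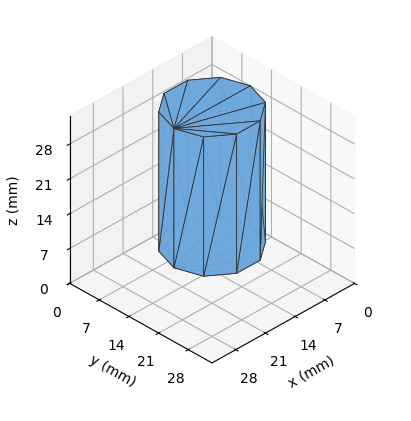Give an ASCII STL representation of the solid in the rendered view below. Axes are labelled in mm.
Reading the render: the shape is a regular 10-sided prism (a cylinder approximated with 10 flat sides), circumscribed radius ≈ 9 mm, height ≈ 28 mm (dimensions read to the nearest mm from the axis ticks). For the STL, each face is triangulated and given an outward normal.

solid part
  facet normal 0.0000 0.0000 -1.0000
    outer loop
      vertex 11.78 17.56 0.00
      vertex 16.28 14.29 0.00
      vertex 18.00 9.00 0.00
    endloop
  endfacet
  facet normal 0.0000 0.0000 -1.0000
    outer loop
      vertex 6.22 17.56 0.00
      vertex 11.78 17.56 0.00
      vertex 18.00 9.00 0.00
    endloop
  endfacet
  facet normal 0.0000 0.0000 -1.0000
    outer loop
      vertex 1.72 14.29 0.00
      vertex 6.22 17.56 0.00
      vertex 18.00 9.00 0.00
    endloop
  endfacet
  facet normal 0.0000 0.0000 -1.0000
    outer loop
      vertex 0.00 9.00 0.00
      vertex 1.72 14.29 0.00
      vertex 18.00 9.00 0.00
    endloop
  endfacet
  facet normal 0.0000 0.0000 -1.0000
    outer loop
      vertex 1.72 3.71 0.00
      vertex 0.00 9.00 0.00
      vertex 18.00 9.00 0.00
    endloop
  endfacet
  facet normal 0.0000 0.0000 -1.0000
    outer loop
      vertex 6.22 0.44 0.00
      vertex 1.72 3.71 0.00
      vertex 18.00 9.00 0.00
    endloop
  endfacet
  facet normal 0.0000 0.0000 -1.0000
    outer loop
      vertex 11.78 0.44 0.00
      vertex 6.22 0.44 0.00
      vertex 18.00 9.00 0.00
    endloop
  endfacet
  facet normal 0.0000 0.0000 -1.0000
    outer loop
      vertex 16.28 3.71 0.00
      vertex 11.78 0.44 0.00
      vertex 18.00 9.00 0.00
    endloop
  endfacet
  facet normal 0.0000 0.0000 1.0000
    outer loop
      vertex 18.00 9.00 28.00
      vertex 16.28 14.29 28.00
      vertex 11.78 17.56 28.00
    endloop
  endfacet
  facet normal 0.0000 0.0000 1.0000
    outer loop
      vertex 18.00 9.00 28.00
      vertex 11.78 17.56 28.00
      vertex 6.22 17.56 28.00
    endloop
  endfacet
  facet normal 0.0000 0.0000 1.0000
    outer loop
      vertex 18.00 9.00 28.00
      vertex 6.22 17.56 28.00
      vertex 1.72 14.29 28.00
    endloop
  endfacet
  facet normal 0.0000 0.0000 1.0000
    outer loop
      vertex 18.00 9.00 28.00
      vertex 1.72 14.29 28.00
      vertex 0.00 9.00 28.00
    endloop
  endfacet
  facet normal 0.0000 0.0000 1.0000
    outer loop
      vertex 18.00 9.00 28.00
      vertex 0.00 9.00 28.00
      vertex 1.72 3.71 28.00
    endloop
  endfacet
  facet normal 0.0000 0.0000 1.0000
    outer loop
      vertex 18.00 9.00 28.00
      vertex 1.72 3.71 28.00
      vertex 6.22 0.44 28.00
    endloop
  endfacet
  facet normal 0.0000 0.0000 1.0000
    outer loop
      vertex 18.00 9.00 28.00
      vertex 6.22 0.44 28.00
      vertex 11.78 0.44 28.00
    endloop
  endfacet
  facet normal 0.0000 0.0000 1.0000
    outer loop
      vertex 18.00 9.00 28.00
      vertex 11.78 0.44 28.00
      vertex 16.28 3.71 28.00
    endloop
  endfacet
  facet normal 0.9510 0.3092 0.0000
    outer loop
      vertex 18.00 9.00 0.00
      vertex 16.28 14.29 0.00
      vertex 16.28 14.29 28.00
    endloop
  endfacet
  facet normal 0.9510 0.3092 0.0000
    outer loop
      vertex 18.00 9.00 0.00
      vertex 16.28 14.29 28.00
      vertex 18.00 9.00 28.00
    endloop
  endfacet
  facet normal 0.5879 0.8090 0.0000
    outer loop
      vertex 16.28 14.29 0.00
      vertex 11.78 17.56 0.00
      vertex 11.78 17.56 28.00
    endloop
  endfacet
  facet normal 0.5879 0.8090 0.0000
    outer loop
      vertex 16.28 14.29 0.00
      vertex 11.78 17.56 28.00
      vertex 16.28 14.29 28.00
    endloop
  endfacet
  facet normal 0.0000 1.0000 0.0000
    outer loop
      vertex 11.78 17.56 0.00
      vertex 6.22 17.56 0.00
      vertex 6.22 17.56 28.00
    endloop
  endfacet
  facet normal 0.0000 1.0000 0.0000
    outer loop
      vertex 11.78 17.56 0.00
      vertex 6.22 17.56 28.00
      vertex 11.78 17.56 28.00
    endloop
  endfacet
  facet normal -0.5879 0.8090 0.0000
    outer loop
      vertex 6.22 17.56 0.00
      vertex 1.72 14.29 0.00
      vertex 1.72 14.29 28.00
    endloop
  endfacet
  facet normal -0.5879 0.8090 0.0000
    outer loop
      vertex 6.22 17.56 0.00
      vertex 1.72 14.29 28.00
      vertex 6.22 17.56 28.00
    endloop
  endfacet
  facet normal -0.9510 0.3092 0.0000
    outer loop
      vertex 1.72 14.29 0.00
      vertex 0.00 9.00 0.00
      vertex 0.00 9.00 28.00
    endloop
  endfacet
  facet normal -0.9510 0.3092 0.0000
    outer loop
      vertex 1.72 14.29 0.00
      vertex 0.00 9.00 28.00
      vertex 1.72 14.29 28.00
    endloop
  endfacet
  facet normal -0.9510 -0.3092 0.0000
    outer loop
      vertex 0.00 9.00 0.00
      vertex 1.72 3.71 0.00
      vertex 1.72 3.71 28.00
    endloop
  endfacet
  facet normal -0.9510 -0.3092 0.0000
    outer loop
      vertex 0.00 9.00 0.00
      vertex 1.72 3.71 28.00
      vertex 0.00 9.00 28.00
    endloop
  endfacet
  facet normal -0.5879 -0.8090 0.0000
    outer loop
      vertex 1.72 3.71 0.00
      vertex 6.22 0.44 0.00
      vertex 6.22 0.44 28.00
    endloop
  endfacet
  facet normal -0.5879 -0.8090 0.0000
    outer loop
      vertex 1.72 3.71 0.00
      vertex 6.22 0.44 28.00
      vertex 1.72 3.71 28.00
    endloop
  endfacet
  facet normal 0.0000 -1.0000 0.0000
    outer loop
      vertex 6.22 0.44 0.00
      vertex 11.78 0.44 0.00
      vertex 11.78 0.44 28.00
    endloop
  endfacet
  facet normal 0.0000 -1.0000 0.0000
    outer loop
      vertex 6.22 0.44 0.00
      vertex 11.78 0.44 28.00
      vertex 6.22 0.44 28.00
    endloop
  endfacet
  facet normal 0.5879 -0.8090 0.0000
    outer loop
      vertex 11.78 0.44 0.00
      vertex 16.28 3.71 0.00
      vertex 16.28 3.71 28.00
    endloop
  endfacet
  facet normal 0.5879 -0.8090 0.0000
    outer loop
      vertex 11.78 0.44 0.00
      vertex 16.28 3.71 28.00
      vertex 11.78 0.44 28.00
    endloop
  endfacet
  facet normal 0.9510 -0.3092 0.0000
    outer loop
      vertex 16.28 3.71 0.00
      vertex 18.00 9.00 0.00
      vertex 18.00 9.00 28.00
    endloop
  endfacet
  facet normal 0.9510 -0.3092 0.0000
    outer loop
      vertex 16.28 3.71 0.00
      vertex 18.00 9.00 28.00
      vertex 16.28 3.71 28.00
    endloop
  endfacet
endsolid part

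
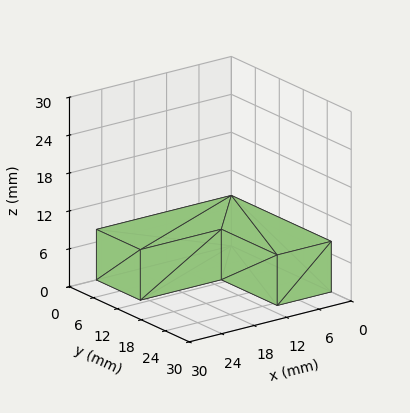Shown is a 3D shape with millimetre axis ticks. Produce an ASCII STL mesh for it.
Reading the render: the shape is an L-shaped prism: outer 25 × 25 mm, arm thicknesses ≈ 11 mm (horizontal) and 10 mm (vertical), extruded 8 mm in z (dimensions read to the nearest mm from the axis ticks). For the STL, each face is triangulated and given an outward normal.

solid part
  facet normal 0.0000 0.0000 -1.0000
    outer loop
      vertex 25.000 11.000 0.000
      vertex 25.000 0.000 0.000
      vertex 0.000 0.000 0.000
    endloop
  endfacet
  facet normal 0.0000 0.0000 -1.0000
    outer loop
      vertex 10.000 11.000 0.000
      vertex 25.000 11.000 0.000
      vertex 0.000 0.000 0.000
    endloop
  endfacet
  facet normal 0.0000 0.0000 -1.0000
    outer loop
      vertex 10.000 25.000 0.000
      vertex 10.000 11.000 0.000
      vertex 0.000 0.000 0.000
    endloop
  endfacet
  facet normal 0.0000 0.0000 -1.0000
    outer loop
      vertex 0.000 25.000 0.000
      vertex 10.000 25.000 0.000
      vertex 0.000 0.000 0.000
    endloop
  endfacet
  facet normal 0.0000 0.0000 1.0000
    outer loop
      vertex 0.000 0.000 8.000
      vertex 25.000 0.000 8.000
      vertex 25.000 11.000 8.000
    endloop
  endfacet
  facet normal 0.0000 0.0000 1.0000
    outer loop
      vertex 0.000 0.000 8.000
      vertex 25.000 11.000 8.000
      vertex 10.000 11.000 8.000
    endloop
  endfacet
  facet normal 0.0000 0.0000 1.0000
    outer loop
      vertex 0.000 0.000 8.000
      vertex 10.000 11.000 8.000
      vertex 10.000 25.000 8.000
    endloop
  endfacet
  facet normal 0.0000 0.0000 1.0000
    outer loop
      vertex 0.000 0.000 8.000
      vertex 10.000 25.000 8.000
      vertex 0.000 25.000 8.000
    endloop
  endfacet
  facet normal 0.0000 -1.0000 0.0000
    outer loop
      vertex 0.000 0.000 0.000
      vertex 25.000 0.000 0.000
      vertex 25.000 0.000 8.000
    endloop
  endfacet
  facet normal 0.0000 -1.0000 0.0000
    outer loop
      vertex 0.000 0.000 0.000
      vertex 25.000 0.000 8.000
      vertex 0.000 0.000 8.000
    endloop
  endfacet
  facet normal 1.0000 0.0000 0.0000
    outer loop
      vertex 25.000 0.000 0.000
      vertex 25.000 11.000 0.000
      vertex 25.000 11.000 8.000
    endloop
  endfacet
  facet normal 1.0000 0.0000 0.0000
    outer loop
      vertex 25.000 0.000 0.000
      vertex 25.000 11.000 8.000
      vertex 25.000 0.000 8.000
    endloop
  endfacet
  facet normal 0.0000 1.0000 0.0000
    outer loop
      vertex 25.000 11.000 0.000
      vertex 10.000 11.000 0.000
      vertex 10.000 11.000 8.000
    endloop
  endfacet
  facet normal 0.0000 1.0000 0.0000
    outer loop
      vertex 25.000 11.000 0.000
      vertex 10.000 11.000 8.000
      vertex 25.000 11.000 8.000
    endloop
  endfacet
  facet normal 1.0000 0.0000 0.0000
    outer loop
      vertex 10.000 11.000 0.000
      vertex 10.000 25.000 0.000
      vertex 10.000 25.000 8.000
    endloop
  endfacet
  facet normal 1.0000 0.0000 0.0000
    outer loop
      vertex 10.000 11.000 0.000
      vertex 10.000 25.000 8.000
      vertex 10.000 11.000 8.000
    endloop
  endfacet
  facet normal 0.0000 1.0000 0.0000
    outer loop
      vertex 10.000 25.000 0.000
      vertex 0.000 25.000 0.000
      vertex 0.000 25.000 8.000
    endloop
  endfacet
  facet normal 0.0000 1.0000 0.0000
    outer loop
      vertex 10.000 25.000 0.000
      vertex 0.000 25.000 8.000
      vertex 10.000 25.000 8.000
    endloop
  endfacet
  facet normal -1.0000 0.0000 0.0000
    outer loop
      vertex 0.000 25.000 0.000
      vertex 0.000 0.000 0.000
      vertex 0.000 0.000 8.000
    endloop
  endfacet
  facet normal -1.0000 0.0000 0.0000
    outer loop
      vertex 0.000 25.000 0.000
      vertex 0.000 0.000 8.000
      vertex 0.000 25.000 8.000
    endloop
  endfacet
endsolid part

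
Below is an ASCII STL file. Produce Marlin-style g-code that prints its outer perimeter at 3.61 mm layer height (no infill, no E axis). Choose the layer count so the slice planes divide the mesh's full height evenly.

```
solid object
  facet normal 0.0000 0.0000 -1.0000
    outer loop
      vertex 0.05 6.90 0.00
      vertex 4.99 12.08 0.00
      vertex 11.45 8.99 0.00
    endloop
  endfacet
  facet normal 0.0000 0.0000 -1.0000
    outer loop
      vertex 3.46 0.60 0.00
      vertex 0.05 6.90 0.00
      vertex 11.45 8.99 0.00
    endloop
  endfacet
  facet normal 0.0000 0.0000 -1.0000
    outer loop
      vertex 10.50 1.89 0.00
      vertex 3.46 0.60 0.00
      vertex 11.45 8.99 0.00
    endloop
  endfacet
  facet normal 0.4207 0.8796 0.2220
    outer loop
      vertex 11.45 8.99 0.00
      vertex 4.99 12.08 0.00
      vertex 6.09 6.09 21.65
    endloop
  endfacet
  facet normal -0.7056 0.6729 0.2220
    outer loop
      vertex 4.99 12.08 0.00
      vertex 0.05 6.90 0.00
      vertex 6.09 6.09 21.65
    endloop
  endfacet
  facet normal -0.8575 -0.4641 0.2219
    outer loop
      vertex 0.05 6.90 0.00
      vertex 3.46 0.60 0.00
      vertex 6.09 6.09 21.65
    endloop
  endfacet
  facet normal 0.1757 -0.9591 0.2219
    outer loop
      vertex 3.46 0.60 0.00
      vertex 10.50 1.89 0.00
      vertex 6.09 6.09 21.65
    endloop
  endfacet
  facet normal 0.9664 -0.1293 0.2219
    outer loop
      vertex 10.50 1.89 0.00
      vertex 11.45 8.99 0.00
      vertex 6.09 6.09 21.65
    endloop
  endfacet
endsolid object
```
; perimeter-only toolpath
G21 ; units = mm
G90 ; absolute positioning
G28 ; home
; layer 1
G0 Z3.61
G0 X10.56 Y8.51
G1 X5.17 Y11.08
G1 X1.06 Y6.77
G1 X3.90 Y1.51
G1 X9.77 Y2.59
G1 X10.56 Y8.51
; layer 2
G0 Z7.22
G0 X9.66 Y8.02
G1 X5.36 Y10.08
G1 X2.06 Y6.63
G1 X4.34 Y2.43
G1 X9.03 Y3.29
G1 X9.66 Y8.02
; layer 3
G0 Z10.82
G0 X8.77 Y7.54
G1 X5.54 Y9.09
G1 X3.07 Y6.50
G1 X4.78 Y3.34
G1 X8.29 Y3.99
G1 X8.77 Y7.54
; layer 4
G0 Z14.43
G0 X7.88 Y7.06
G1 X5.72 Y8.09
G1 X4.08 Y6.36
G1 X5.21 Y4.26
G1 X7.56 Y4.69
G1 X7.88 Y7.06
; layer 5
G0 Z18.04
G0 X6.98 Y6.57
G1 X5.91 Y7.09
G1 X5.08 Y6.22
G1 X5.65 Y5.17
G1 X6.83 Y5.39
G1 X6.98 Y6.57
M2 ; end

The solid is a regular 5-sided pyramid, base circumscribed radius ≈ 6.09 mm, apex at z ≈ 21.6 mm. Slicing at Δz = 3.61 mm — 6 equal slices spanning the solid's height, so layer i sits at z = i·h/6 — gives 5 non-empty perimeters. Each is a 5-segment closed polygon; G0 lifts to the layer z and rapids to the start vertex, then G1 traces the edges. The cross-section shrinks linearly with z (the slice at the apex is degenerate and omitted).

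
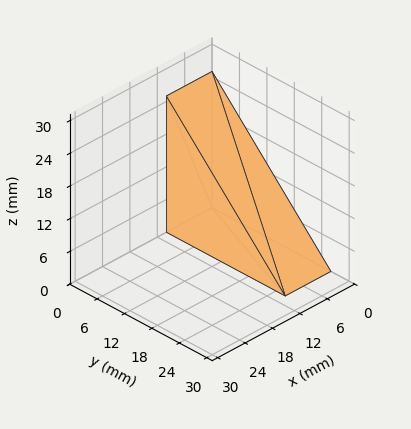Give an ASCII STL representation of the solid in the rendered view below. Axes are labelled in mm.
Reading the render: the shape is a wedge (ramp): 10 × 26 mm base, rising to 25 mm along the y=0 edge and sloping linearly to z=0 at y=26 (dimensions read to the nearest mm from the axis ticks). For the STL, each face is triangulated and given an outward normal.

solid part
  facet normal 0.0000 0.0000 -1.0000
    outer loop
      vertex 10.000 26.000 0.000
      vertex 10.000 0.000 0.000
      vertex 0.000 0.000 0.000
    endloop
  endfacet
  facet normal 0.0000 0.0000 -1.0000
    outer loop
      vertex 0.000 26.000 0.000
      vertex 10.000 26.000 0.000
      vertex 0.000 0.000 0.000
    endloop
  endfacet
  facet normal 0.0000 -1.0000 0.0000
    outer loop
      vertex 0.000 0.000 0.000
      vertex 10.000 0.000 0.000
      vertex 10.000 0.000 25.000
    endloop
  endfacet
  facet normal 0.0000 -1.0000 0.0000
    outer loop
      vertex 0.000 0.000 0.000
      vertex 10.000 0.000 25.000
      vertex 0.000 0.000 25.000
    endloop
  endfacet
  facet normal 0.0000 0.6931 0.7208
    outer loop
      vertex 0.000 0.000 25.000
      vertex 10.000 0.000 25.000
      vertex 10.000 26.000 0.000
    endloop
  endfacet
  facet normal 0.0000 0.6931 0.7208
    outer loop
      vertex 0.000 0.000 25.000
      vertex 10.000 26.000 0.000
      vertex 0.000 26.000 0.000
    endloop
  endfacet
  facet normal -1.0000 0.0000 0.0000
    outer loop
      vertex 0.000 0.000 25.000
      vertex 0.000 26.000 0.000
      vertex 0.000 0.000 0.000
    endloop
  endfacet
  facet normal 1.0000 0.0000 0.0000
    outer loop
      vertex 10.000 0.000 0.000
      vertex 10.000 26.000 0.000
      vertex 10.000 0.000 25.000
    endloop
  endfacet
endsolid part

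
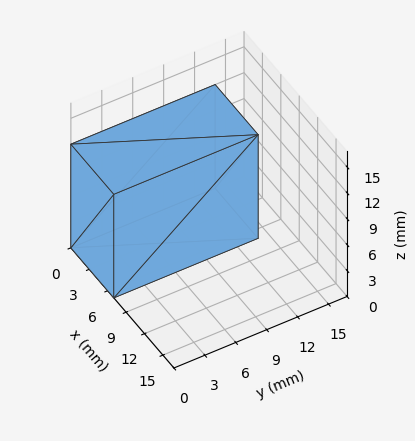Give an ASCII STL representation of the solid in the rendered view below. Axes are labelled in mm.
Reading the render: the shape is a rectangular box, roughly 7 × 14 mm footprint and 12 mm tall (dimensions read to the nearest mm from the axis ticks). For the STL, each face is triangulated and given an outward normal.

solid part
  facet normal 0.0000 0.0000 -1.0000
    outer loop
      vertex 7.000 14.000 0.000
      vertex 7.000 0.000 0.000
      vertex 0.000 0.000 0.000
    endloop
  endfacet
  facet normal 0.0000 0.0000 -1.0000
    outer loop
      vertex 0.000 14.000 0.000
      vertex 7.000 14.000 0.000
      vertex 0.000 0.000 0.000
    endloop
  endfacet
  facet normal 0.0000 0.0000 1.0000
    outer loop
      vertex 0.000 0.000 12.000
      vertex 7.000 0.000 12.000
      vertex 7.000 14.000 12.000
    endloop
  endfacet
  facet normal 0.0000 0.0000 1.0000
    outer loop
      vertex 0.000 0.000 12.000
      vertex 7.000 14.000 12.000
      vertex 0.000 14.000 12.000
    endloop
  endfacet
  facet normal 0.0000 -1.0000 0.0000
    outer loop
      vertex 0.000 0.000 0.000
      vertex 7.000 0.000 0.000
      vertex 7.000 0.000 12.000
    endloop
  endfacet
  facet normal 0.0000 -1.0000 0.0000
    outer loop
      vertex 0.000 0.000 0.000
      vertex 7.000 0.000 12.000
      vertex 0.000 0.000 12.000
    endloop
  endfacet
  facet normal 0.0000 1.0000 0.0000
    outer loop
      vertex 7.000 14.000 12.000
      vertex 7.000 14.000 0.000
      vertex 0.000 14.000 0.000
    endloop
  endfacet
  facet normal 0.0000 1.0000 0.0000
    outer loop
      vertex 0.000 14.000 12.000
      vertex 7.000 14.000 12.000
      vertex 0.000 14.000 0.000
    endloop
  endfacet
  facet normal -1.0000 0.0000 0.0000
    outer loop
      vertex 0.000 14.000 12.000
      vertex 0.000 14.000 0.000
      vertex 0.000 0.000 0.000
    endloop
  endfacet
  facet normal -1.0000 0.0000 0.0000
    outer loop
      vertex 0.000 0.000 12.000
      vertex 0.000 14.000 12.000
      vertex 0.000 0.000 0.000
    endloop
  endfacet
  facet normal 1.0000 0.0000 0.0000
    outer loop
      vertex 7.000 0.000 0.000
      vertex 7.000 14.000 0.000
      vertex 7.000 14.000 12.000
    endloop
  endfacet
  facet normal 1.0000 0.0000 0.0000
    outer loop
      vertex 7.000 0.000 0.000
      vertex 7.000 14.000 12.000
      vertex 7.000 0.000 12.000
    endloop
  endfacet
endsolid part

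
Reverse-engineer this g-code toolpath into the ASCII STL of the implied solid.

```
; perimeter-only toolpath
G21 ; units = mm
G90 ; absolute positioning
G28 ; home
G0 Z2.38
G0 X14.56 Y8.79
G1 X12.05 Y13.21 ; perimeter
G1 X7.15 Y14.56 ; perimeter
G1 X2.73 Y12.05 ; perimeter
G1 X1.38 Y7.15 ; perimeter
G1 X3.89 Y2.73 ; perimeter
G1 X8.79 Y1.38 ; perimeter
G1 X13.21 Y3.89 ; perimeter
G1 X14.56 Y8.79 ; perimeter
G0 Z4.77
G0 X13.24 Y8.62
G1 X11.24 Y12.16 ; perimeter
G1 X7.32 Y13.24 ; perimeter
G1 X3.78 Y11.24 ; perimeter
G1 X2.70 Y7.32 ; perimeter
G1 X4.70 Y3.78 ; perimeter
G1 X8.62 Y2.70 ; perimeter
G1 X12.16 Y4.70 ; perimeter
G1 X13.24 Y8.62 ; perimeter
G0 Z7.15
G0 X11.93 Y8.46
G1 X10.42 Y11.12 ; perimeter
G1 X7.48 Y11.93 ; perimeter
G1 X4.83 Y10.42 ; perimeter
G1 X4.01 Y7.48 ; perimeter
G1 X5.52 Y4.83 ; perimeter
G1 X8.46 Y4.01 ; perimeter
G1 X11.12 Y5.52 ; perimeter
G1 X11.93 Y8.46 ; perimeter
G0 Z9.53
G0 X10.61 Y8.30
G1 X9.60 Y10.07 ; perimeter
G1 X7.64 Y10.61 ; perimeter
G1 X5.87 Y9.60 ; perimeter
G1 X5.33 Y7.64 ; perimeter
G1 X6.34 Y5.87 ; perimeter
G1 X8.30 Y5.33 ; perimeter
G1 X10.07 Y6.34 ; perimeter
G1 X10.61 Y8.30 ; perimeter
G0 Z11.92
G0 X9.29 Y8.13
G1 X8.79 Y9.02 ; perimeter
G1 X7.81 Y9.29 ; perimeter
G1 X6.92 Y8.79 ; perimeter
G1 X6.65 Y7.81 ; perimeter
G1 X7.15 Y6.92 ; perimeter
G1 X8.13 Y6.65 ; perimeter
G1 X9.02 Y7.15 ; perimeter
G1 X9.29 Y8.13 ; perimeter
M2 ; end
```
solid part
  facet normal 0.0000 0.0000 -1.0000
    outer loop
      vertex 6.99 15.88 0.00
      vertex 12.87 14.26 0.00
      vertex 15.88 8.95 0.00
    endloop
  endfacet
  facet normal 0.0000 0.0000 -1.0000
    outer loop
      vertex 1.68 12.87 0.00
      vertex 6.99 15.88 0.00
      vertex 15.88 8.95 0.00
    endloop
  endfacet
  facet normal 0.0000 0.0000 -1.0000
    outer loop
      vertex 0.06 6.99 0.00
      vertex 1.68 12.87 0.00
      vertex 15.88 8.95 0.00
    endloop
  endfacet
  facet normal 0.0000 0.0000 -1.0000
    outer loop
      vertex 3.07 1.68 0.00
      vertex 0.06 6.99 0.00
      vertex 15.88 8.95 0.00
    endloop
  endfacet
  facet normal 0.0000 0.0000 -1.0000
    outer loop
      vertex 8.95 0.06 0.00
      vertex 3.07 1.68 0.00
      vertex 15.88 8.95 0.00
    endloop
  endfacet
  facet normal 0.0000 0.0000 -1.0000
    outer loop
      vertex 14.26 3.07 0.00
      vertex 8.95 0.06 0.00
      vertex 15.88 8.95 0.00
    endloop
  endfacet
  facet normal 0.7734 0.4384 0.4579
    outer loop
      vertex 15.88 8.95 0.00
      vertex 12.87 14.26 0.00
      vertex 7.97 7.97 14.30
    endloop
  endfacet
  facet normal 0.2361 0.8571 0.4579
    outer loop
      vertex 12.87 14.26 0.00
      vertex 6.99 15.88 0.00
      vertex 7.97 7.97 14.30
    endloop
  endfacet
  facet normal -0.4384 0.7734 0.4579
    outer loop
      vertex 6.99 15.88 0.00
      vertex 1.68 12.87 0.00
      vertex 7.97 7.97 14.30
    endloop
  endfacet
  facet normal -0.8571 0.2361 0.4579
    outer loop
      vertex 1.68 12.87 0.00
      vertex 0.06 6.99 0.00
      vertex 7.97 7.97 14.30
    endloop
  endfacet
  facet normal -0.7734 -0.4384 0.4579
    outer loop
      vertex 0.06 6.99 0.00
      vertex 3.07 1.68 0.00
      vertex 7.97 7.97 14.30
    endloop
  endfacet
  facet normal -0.2361 -0.8571 0.4579
    outer loop
      vertex 3.07 1.68 0.00
      vertex 8.95 0.06 0.00
      vertex 7.97 7.97 14.30
    endloop
  endfacet
  facet normal 0.4384 -0.7734 0.4579
    outer loop
      vertex 8.95 0.06 0.00
      vertex 14.26 3.07 0.00
      vertex 7.97 7.97 14.30
    endloop
  endfacet
  facet normal 0.8571 -0.2361 0.4579
    outer loop
      vertex 14.26 3.07 0.00
      vertex 15.88 8.95 0.00
      vertex 7.97 7.97 14.30
    endloop
  endfacet
endsolid part

The G0 Z moves step by Δz≈2.38 mm. The G1 loops shrink linearly with z, so the solid tapers from its base footprint up to z≈14.3. Closing with a flat bottom cap and the tapered top and triangulating gives 14 facets — a regular 8-sided pyramid, base circumscribed radius ≈ 7.97 mm, apex at z ≈ 14.3 mm.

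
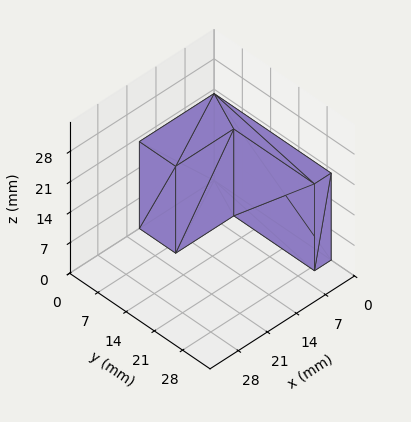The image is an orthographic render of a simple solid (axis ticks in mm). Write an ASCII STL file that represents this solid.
Reading the render: the shape is an L-shaped prism: outer 18 × 29 mm, arm thicknesses ≈ 9 mm (horizontal) and 4 mm (vertical), extruded 20 mm in z (dimensions read to the nearest mm from the axis ticks). For the STL, each face is triangulated and given an outward normal.

solid part
  facet normal 0.0000 0.0000 -1.0000
    outer loop
      vertex 18.00 9.00 0.00
      vertex 18.00 0.00 0.00
      vertex 0.00 0.00 0.00
    endloop
  endfacet
  facet normal 0.0000 0.0000 -1.0000
    outer loop
      vertex 4.00 9.00 0.00
      vertex 18.00 9.00 0.00
      vertex 0.00 0.00 0.00
    endloop
  endfacet
  facet normal 0.0000 0.0000 -1.0000
    outer loop
      vertex 4.00 29.00 0.00
      vertex 4.00 9.00 0.00
      vertex 0.00 0.00 0.00
    endloop
  endfacet
  facet normal 0.0000 0.0000 -1.0000
    outer loop
      vertex 0.00 29.00 0.00
      vertex 4.00 29.00 0.00
      vertex 0.00 0.00 0.00
    endloop
  endfacet
  facet normal 0.0000 0.0000 1.0000
    outer loop
      vertex 0.00 0.00 20.00
      vertex 18.00 0.00 20.00
      vertex 18.00 9.00 20.00
    endloop
  endfacet
  facet normal 0.0000 0.0000 1.0000
    outer loop
      vertex 0.00 0.00 20.00
      vertex 18.00 9.00 20.00
      vertex 4.00 9.00 20.00
    endloop
  endfacet
  facet normal 0.0000 0.0000 1.0000
    outer loop
      vertex 0.00 0.00 20.00
      vertex 4.00 9.00 20.00
      vertex 4.00 29.00 20.00
    endloop
  endfacet
  facet normal 0.0000 0.0000 1.0000
    outer loop
      vertex 0.00 0.00 20.00
      vertex 4.00 29.00 20.00
      vertex 0.00 29.00 20.00
    endloop
  endfacet
  facet normal 0.0000 -1.0000 0.0000
    outer loop
      vertex 0.00 0.00 0.00
      vertex 18.00 0.00 0.00
      vertex 18.00 0.00 20.00
    endloop
  endfacet
  facet normal 0.0000 -1.0000 0.0000
    outer loop
      vertex 0.00 0.00 0.00
      vertex 18.00 0.00 20.00
      vertex 0.00 0.00 20.00
    endloop
  endfacet
  facet normal 1.0000 0.0000 0.0000
    outer loop
      vertex 18.00 0.00 0.00
      vertex 18.00 9.00 0.00
      vertex 18.00 9.00 20.00
    endloop
  endfacet
  facet normal 1.0000 0.0000 0.0000
    outer loop
      vertex 18.00 0.00 0.00
      vertex 18.00 9.00 20.00
      vertex 18.00 0.00 20.00
    endloop
  endfacet
  facet normal 0.0000 1.0000 0.0000
    outer loop
      vertex 18.00 9.00 0.00
      vertex 4.00 9.00 0.00
      vertex 4.00 9.00 20.00
    endloop
  endfacet
  facet normal 0.0000 1.0000 0.0000
    outer loop
      vertex 18.00 9.00 0.00
      vertex 4.00 9.00 20.00
      vertex 18.00 9.00 20.00
    endloop
  endfacet
  facet normal 1.0000 0.0000 0.0000
    outer loop
      vertex 4.00 9.00 0.00
      vertex 4.00 29.00 0.00
      vertex 4.00 29.00 20.00
    endloop
  endfacet
  facet normal 1.0000 0.0000 0.0000
    outer loop
      vertex 4.00 9.00 0.00
      vertex 4.00 29.00 20.00
      vertex 4.00 9.00 20.00
    endloop
  endfacet
  facet normal 0.0000 1.0000 0.0000
    outer loop
      vertex 4.00 29.00 0.00
      vertex 0.00 29.00 0.00
      vertex 0.00 29.00 20.00
    endloop
  endfacet
  facet normal 0.0000 1.0000 0.0000
    outer loop
      vertex 4.00 29.00 0.00
      vertex 0.00 29.00 20.00
      vertex 4.00 29.00 20.00
    endloop
  endfacet
  facet normal -1.0000 0.0000 0.0000
    outer loop
      vertex 0.00 29.00 0.00
      vertex 0.00 0.00 0.00
      vertex 0.00 0.00 20.00
    endloop
  endfacet
  facet normal -1.0000 0.0000 0.0000
    outer loop
      vertex 0.00 29.00 0.00
      vertex 0.00 0.00 20.00
      vertex 0.00 29.00 20.00
    endloop
  endfacet
endsolid part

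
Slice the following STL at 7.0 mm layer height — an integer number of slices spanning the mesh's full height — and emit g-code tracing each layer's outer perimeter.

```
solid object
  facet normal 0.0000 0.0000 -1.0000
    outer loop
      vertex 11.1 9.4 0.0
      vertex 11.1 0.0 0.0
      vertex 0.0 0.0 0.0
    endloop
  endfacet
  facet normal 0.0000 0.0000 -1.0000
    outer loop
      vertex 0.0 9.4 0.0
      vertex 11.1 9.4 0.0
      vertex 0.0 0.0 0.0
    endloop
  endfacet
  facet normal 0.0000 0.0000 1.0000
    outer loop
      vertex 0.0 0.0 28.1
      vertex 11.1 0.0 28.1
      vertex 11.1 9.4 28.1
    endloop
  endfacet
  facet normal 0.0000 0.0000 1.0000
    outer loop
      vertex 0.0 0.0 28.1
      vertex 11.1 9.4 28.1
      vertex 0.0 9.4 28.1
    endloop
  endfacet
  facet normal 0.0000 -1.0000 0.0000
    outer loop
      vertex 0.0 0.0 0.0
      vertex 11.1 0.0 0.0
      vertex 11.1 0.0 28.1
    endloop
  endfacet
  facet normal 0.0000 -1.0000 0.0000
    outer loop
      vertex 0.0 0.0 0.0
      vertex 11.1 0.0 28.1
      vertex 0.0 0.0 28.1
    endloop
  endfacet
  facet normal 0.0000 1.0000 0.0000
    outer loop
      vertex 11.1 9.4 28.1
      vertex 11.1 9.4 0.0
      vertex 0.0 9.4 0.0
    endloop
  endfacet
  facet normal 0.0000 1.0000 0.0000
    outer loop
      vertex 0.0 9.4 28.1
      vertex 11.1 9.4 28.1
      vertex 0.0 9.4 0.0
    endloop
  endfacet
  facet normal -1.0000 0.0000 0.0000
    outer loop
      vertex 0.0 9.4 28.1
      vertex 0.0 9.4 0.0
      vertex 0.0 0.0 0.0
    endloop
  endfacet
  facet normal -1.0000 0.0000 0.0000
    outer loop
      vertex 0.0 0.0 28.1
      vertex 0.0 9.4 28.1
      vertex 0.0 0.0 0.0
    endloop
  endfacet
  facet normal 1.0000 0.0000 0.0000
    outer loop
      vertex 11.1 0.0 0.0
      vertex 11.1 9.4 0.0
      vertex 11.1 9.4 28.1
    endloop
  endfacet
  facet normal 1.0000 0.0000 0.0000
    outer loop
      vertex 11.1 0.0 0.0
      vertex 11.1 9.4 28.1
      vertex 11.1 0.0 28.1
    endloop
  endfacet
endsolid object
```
; perimeter-only toolpath
G21 ; units = mm
G90 ; absolute positioning
G28 ; home
; layer 1
G0 Z7.0
G0 X0.0 Y0.0
G1 X11.1 Y0.0
G1 X11.1 Y9.4
G1 X0.0 Y9.4
G1 X0.0 Y0.0
; layer 2
G0 Z14.1
G0 X0.0 Y0.0
G1 X11.1 Y0.0
G1 X11.1 Y9.4
G1 X0.0 Y9.4
G1 X0.0 Y0.0
; layer 3
G0 Z21.1
G0 X0.0 Y0.0
G1 X11.1 Y0.0
G1 X11.1 Y9.4
G1 X0.0 Y9.4
G1 X0.0 Y0.0
; layer 4
G0 Z28.1
G0 X0.0 Y0.0
G1 X11.1 Y0.0
G1 X11.1 Y9.4
G1 X0.0 Y9.4
G1 X0.0 Y0.0
M2 ; end

The solid is a rectangular box, roughly 11.1 × 9.4 mm footprint and 28.1 mm tall. Slicing at Δz = 7.0 mm — 4 equal slices spanning the solid's height, so layer i sits at z = i·h/4 — gives 4 non-empty perimeters. Each is a 4-segment closed polygon; G0 lifts to the layer z and rapids to the start vertex, then G1 traces the edges.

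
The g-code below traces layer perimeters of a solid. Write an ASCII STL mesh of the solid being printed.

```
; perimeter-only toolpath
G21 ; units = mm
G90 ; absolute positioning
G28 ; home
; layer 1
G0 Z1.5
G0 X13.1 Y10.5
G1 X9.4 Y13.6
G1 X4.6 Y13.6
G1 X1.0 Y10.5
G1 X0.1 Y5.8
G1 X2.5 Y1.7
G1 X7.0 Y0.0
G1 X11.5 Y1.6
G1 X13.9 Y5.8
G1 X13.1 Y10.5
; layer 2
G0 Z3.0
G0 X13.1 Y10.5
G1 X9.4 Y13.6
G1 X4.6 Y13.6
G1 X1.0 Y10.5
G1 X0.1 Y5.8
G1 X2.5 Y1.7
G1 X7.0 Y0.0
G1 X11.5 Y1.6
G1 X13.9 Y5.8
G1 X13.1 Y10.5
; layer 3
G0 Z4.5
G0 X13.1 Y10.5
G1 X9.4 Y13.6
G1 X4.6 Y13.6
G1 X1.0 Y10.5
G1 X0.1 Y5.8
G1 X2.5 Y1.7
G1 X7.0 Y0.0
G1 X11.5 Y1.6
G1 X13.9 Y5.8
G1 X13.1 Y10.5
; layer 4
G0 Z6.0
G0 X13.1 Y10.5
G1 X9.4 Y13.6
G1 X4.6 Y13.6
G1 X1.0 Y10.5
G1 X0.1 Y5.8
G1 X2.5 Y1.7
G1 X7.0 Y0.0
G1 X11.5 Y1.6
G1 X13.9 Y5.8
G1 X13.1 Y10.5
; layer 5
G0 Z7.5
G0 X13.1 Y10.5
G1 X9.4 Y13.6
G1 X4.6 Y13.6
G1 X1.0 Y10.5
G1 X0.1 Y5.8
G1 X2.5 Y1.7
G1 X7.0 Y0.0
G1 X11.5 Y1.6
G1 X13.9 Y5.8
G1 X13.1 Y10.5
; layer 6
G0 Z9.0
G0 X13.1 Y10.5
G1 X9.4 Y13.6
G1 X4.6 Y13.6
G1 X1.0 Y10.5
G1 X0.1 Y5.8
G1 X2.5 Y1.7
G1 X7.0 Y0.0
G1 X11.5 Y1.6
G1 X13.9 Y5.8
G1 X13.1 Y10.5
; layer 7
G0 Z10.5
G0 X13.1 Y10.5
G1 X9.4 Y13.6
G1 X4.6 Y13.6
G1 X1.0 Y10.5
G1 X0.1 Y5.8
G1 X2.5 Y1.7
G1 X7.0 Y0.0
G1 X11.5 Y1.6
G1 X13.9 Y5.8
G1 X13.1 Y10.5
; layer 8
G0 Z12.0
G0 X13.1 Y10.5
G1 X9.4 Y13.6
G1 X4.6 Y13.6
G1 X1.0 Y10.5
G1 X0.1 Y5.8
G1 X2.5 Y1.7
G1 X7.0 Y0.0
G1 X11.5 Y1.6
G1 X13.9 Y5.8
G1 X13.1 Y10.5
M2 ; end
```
solid part
  facet normal 0.0000 0.0000 -1.0000
    outer loop
      vertex 4.6 13.6 0.0
      vertex 9.4 13.6 0.0
      vertex 13.1 10.5 0.0
    endloop
  endfacet
  facet normal 0.0000 0.0000 -1.0000
    outer loop
      vertex 1.0 10.5 0.0
      vertex 4.6 13.6 0.0
      vertex 13.1 10.5 0.0
    endloop
  endfacet
  facet normal 0.0000 0.0000 -1.0000
    outer loop
      vertex 0.1 5.8 0.0
      vertex 1.0 10.5 0.0
      vertex 13.1 10.5 0.0
    endloop
  endfacet
  facet normal 0.0000 0.0000 -1.0000
    outer loop
      vertex 2.5 1.7 0.0
      vertex 0.1 5.8 0.0
      vertex 13.1 10.5 0.0
    endloop
  endfacet
  facet normal 0.0000 0.0000 -1.0000
    outer loop
      vertex 7.0 0.0 0.0
      vertex 2.5 1.7 0.0
      vertex 13.1 10.5 0.0
    endloop
  endfacet
  facet normal 0.0000 0.0000 -1.0000
    outer loop
      vertex 11.5 1.6 0.0
      vertex 7.0 0.0 0.0
      vertex 13.1 10.5 0.0
    endloop
  endfacet
  facet normal 0.0000 0.0000 -1.0000
    outer loop
      vertex 13.9 5.8 0.0
      vertex 11.5 1.6 0.0
      vertex 13.1 10.5 0.0
    endloop
  endfacet
  facet normal 0.0000 0.0000 1.0000
    outer loop
      vertex 13.1 10.5 12.0
      vertex 9.4 13.6 12.0
      vertex 4.6 13.6 12.0
    endloop
  endfacet
  facet normal 0.0000 0.0000 1.0000
    outer loop
      vertex 13.1 10.5 12.0
      vertex 4.6 13.6 12.0
      vertex 1.0 10.5 12.0
    endloop
  endfacet
  facet normal 0.0000 0.0000 1.0000
    outer loop
      vertex 13.1 10.5 12.0
      vertex 1.0 10.5 12.0
      vertex 0.1 5.8 12.0
    endloop
  endfacet
  facet normal 0.0000 0.0000 1.0000
    outer loop
      vertex 13.1 10.5 12.0
      vertex 0.1 5.8 12.0
      vertex 2.5 1.7 12.0
    endloop
  endfacet
  facet normal 0.0000 0.0000 1.0000
    outer loop
      vertex 13.1 10.5 12.0
      vertex 2.5 1.7 12.0
      vertex 7.0 0.0 12.0
    endloop
  endfacet
  facet normal 0.0000 0.0000 1.0000
    outer loop
      vertex 13.1 10.5 12.0
      vertex 7.0 0.0 12.0
      vertex 11.5 1.6 12.0
    endloop
  endfacet
  facet normal 0.0000 0.0000 1.0000
    outer loop
      vertex 13.1 10.5 12.0
      vertex 11.5 1.6 12.0
      vertex 13.9 5.8 12.0
    endloop
  endfacet
  facet normal 0.6422 0.7665 0.0000
    outer loop
      vertex 13.1 10.5 0.0
      vertex 9.4 13.6 0.0
      vertex 9.4 13.6 12.0
    endloop
  endfacet
  facet normal 0.6422 0.7665 0.0000
    outer loop
      vertex 13.1 10.5 0.0
      vertex 9.4 13.6 12.0
      vertex 13.1 10.5 12.0
    endloop
  endfacet
  facet normal 0.0000 1.0000 0.0000
    outer loop
      vertex 9.4 13.6 0.0
      vertex 4.6 13.6 0.0
      vertex 4.6 13.6 12.0
    endloop
  endfacet
  facet normal 0.0000 1.0000 0.0000
    outer loop
      vertex 9.4 13.6 0.0
      vertex 4.6 13.6 12.0
      vertex 9.4 13.6 12.0
    endloop
  endfacet
  facet normal -0.6525 0.7578 0.0000
    outer loop
      vertex 4.6 13.6 0.0
      vertex 1.0 10.5 0.0
      vertex 1.0 10.5 12.0
    endloop
  endfacet
  facet normal -0.6525 0.7578 0.0000
    outer loop
      vertex 4.6 13.6 0.0
      vertex 1.0 10.5 12.0
      vertex 4.6 13.6 12.0
    endloop
  endfacet
  facet normal -0.9822 0.1881 0.0000
    outer loop
      vertex 1.0 10.5 0.0
      vertex 0.1 5.8 0.0
      vertex 0.1 5.8 12.0
    endloop
  endfacet
  facet normal -0.9822 0.1881 0.0000
    outer loop
      vertex 1.0 10.5 0.0
      vertex 0.1 5.8 12.0
      vertex 1.0 10.5 12.0
    endloop
  endfacet
  facet normal -0.8630 -0.5052 0.0000
    outer loop
      vertex 0.1 5.8 0.0
      vertex 2.5 1.7 0.0
      vertex 2.5 1.7 12.0
    endloop
  endfacet
  facet normal -0.8630 -0.5052 0.0000
    outer loop
      vertex 0.1 5.8 0.0
      vertex 2.5 1.7 12.0
      vertex 0.1 5.8 12.0
    endloop
  endfacet
  facet normal -0.3534 -0.9355 0.0000
    outer loop
      vertex 2.5 1.7 0.0
      vertex 7.0 0.0 0.0
      vertex 7.0 0.0 12.0
    endloop
  endfacet
  facet normal -0.3534 -0.9355 0.0000
    outer loop
      vertex 2.5 1.7 0.0
      vertex 7.0 0.0 12.0
      vertex 2.5 1.7 12.0
    endloop
  endfacet
  facet normal 0.3350 -0.9422 0.0000
    outer loop
      vertex 7.0 0.0 0.0
      vertex 11.5 1.6 0.0
      vertex 11.5 1.6 12.0
    endloop
  endfacet
  facet normal 0.3350 -0.9422 0.0000
    outer loop
      vertex 7.0 0.0 0.0
      vertex 11.5 1.6 12.0
      vertex 7.0 0.0 12.0
    endloop
  endfacet
  facet normal 0.8682 -0.4961 0.0000
    outer loop
      vertex 11.5 1.6 0.0
      vertex 13.9 5.8 0.0
      vertex 13.9 5.8 12.0
    endloop
  endfacet
  facet normal 0.8682 -0.4961 0.0000
    outer loop
      vertex 11.5 1.6 0.0
      vertex 13.9 5.8 12.0
      vertex 11.5 1.6 12.0
    endloop
  endfacet
  facet normal 0.9858 0.1678 0.0000
    outer loop
      vertex 13.9 5.8 0.0
      vertex 13.1 10.5 0.0
      vertex 13.1 10.5 12.0
    endloop
  endfacet
  facet normal 0.9858 0.1678 0.0000
    outer loop
      vertex 13.9 5.8 0.0
      vertex 13.1 10.5 12.0
      vertex 13.9 5.8 12.0
    endloop
  endfacet
endsolid part

The G0 Z moves step by Δz≈1.5 mm. Every layer's G1 loop is the same polygon, so the solid is a straight extrusion of it from z=0 to z≈12. Closing with flat bottom and top caps and triangulating gives 32 facets — a regular 9-sided prism (a cylinder approximated with 9 flat sides), circumscribed radius ≈ 7 mm, height ≈ 12 mm.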